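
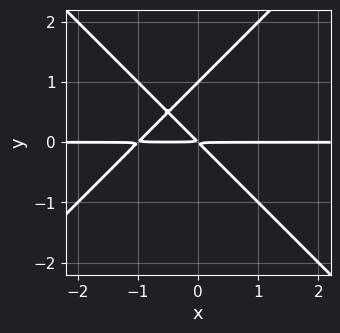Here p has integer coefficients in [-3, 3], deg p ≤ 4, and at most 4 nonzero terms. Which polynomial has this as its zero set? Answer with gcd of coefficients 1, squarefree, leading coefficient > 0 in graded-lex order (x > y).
Degree: no degree-2 curve has this shape, so deg p = 3.
Checking where it meets the axes: one y-axis crossing is at y = 1; every point of the x-axis in the box is on the curve.
Fitting integer coefficients to these (and the overall shape) gives p.

x^2*y - y^3 + x*y + y^2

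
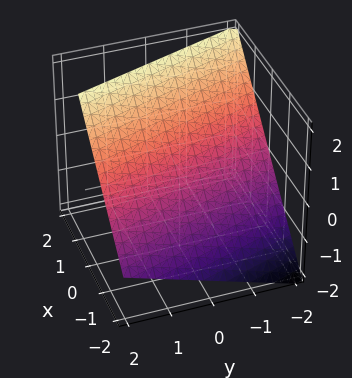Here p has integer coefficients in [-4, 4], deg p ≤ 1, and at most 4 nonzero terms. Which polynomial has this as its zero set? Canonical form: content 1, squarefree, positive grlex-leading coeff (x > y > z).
1. deg p = 1. The surface is flat (a plane).
2. Observable constraints: one y-axis crossing is at y = -2.
3. Assembling these constraints gives the stated polynomial.

3*x + y - 3*z + 2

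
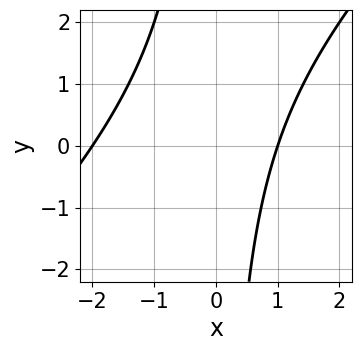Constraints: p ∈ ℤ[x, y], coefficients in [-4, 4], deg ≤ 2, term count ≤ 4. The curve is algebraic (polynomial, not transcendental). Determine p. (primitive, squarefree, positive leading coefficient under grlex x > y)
x^2 - x*y + x - 2

First, the degree is 2 — a generic line meets the curve in up to 2 points.
Next, from the axis intercepts and sections: it misses every integer gridline on the y-axis; the x-axis gridline crossings are at x ∈ {-2, 1}.
Finally, assembling these constraints gives the stated polynomial.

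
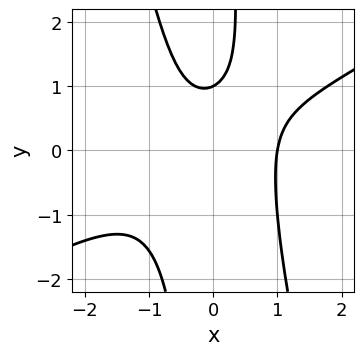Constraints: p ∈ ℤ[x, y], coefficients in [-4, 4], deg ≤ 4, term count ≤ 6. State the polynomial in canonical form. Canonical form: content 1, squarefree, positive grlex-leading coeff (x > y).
2*x^3 - 3*x^2*y - x*y^2 + 2*y - 2

First, deg p = 3. No degree-2 curve has this shape.
Then, against the integer gridlines: one y-axis crossing is at y = 1; it crosses the x-axis at the gridline x = 1.
Finally, matching integer coefficients to the picture gives p.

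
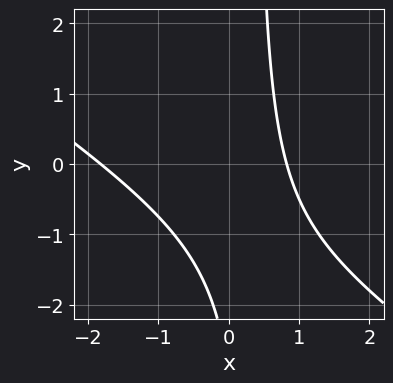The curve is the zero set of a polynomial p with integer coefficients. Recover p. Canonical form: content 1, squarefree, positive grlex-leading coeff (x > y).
2*x^2 + 3*x*y + 2*x - y - 3

deg p = 2.
From the visible intercepts: no y-intercept at any integer in the box.
Putting this together gives p.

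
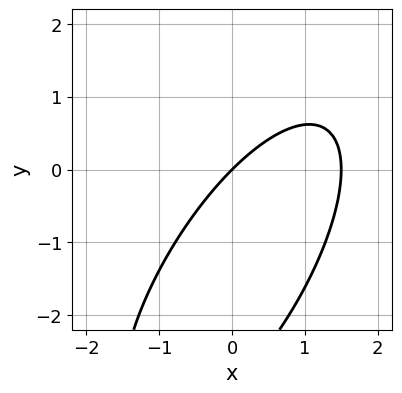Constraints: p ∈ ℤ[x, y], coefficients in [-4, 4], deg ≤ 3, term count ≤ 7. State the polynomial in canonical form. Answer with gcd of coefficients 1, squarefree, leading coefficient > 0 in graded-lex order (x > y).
2*x^2 - 2*x*y + y^2 - 3*x + 3*y

(a) deg p = 2. A generic line meets the curve in up to 2 points.
(b) Observable constraints: it meets the y-axis at y = 0 (among the integer gridlines); it meets the x-axis at x = 0 (among the integer gridlines).
(c) Assembling these constraints gives the stated polynomial.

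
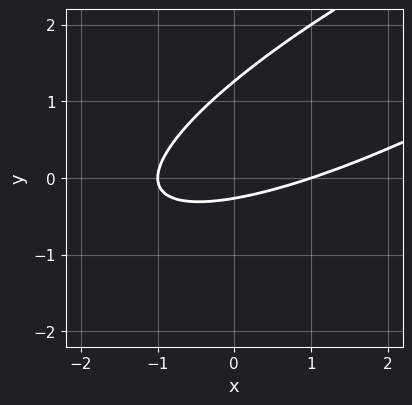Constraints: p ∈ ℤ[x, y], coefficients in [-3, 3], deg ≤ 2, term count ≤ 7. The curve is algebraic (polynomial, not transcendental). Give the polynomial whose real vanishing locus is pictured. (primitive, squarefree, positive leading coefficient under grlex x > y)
x^2 - 3*x*y + 3*y^2 - 3*y - 1

The degree is 2 — a generic line meets the curve in up to 2 points.
Against the integer gridlines: among the integer gridlines, it crosses the x-axis at x ∈ {-1, 1}.
Assembling these constraints gives the stated polynomial.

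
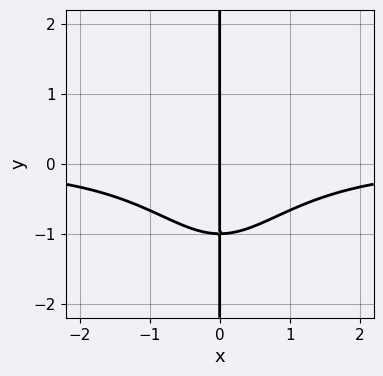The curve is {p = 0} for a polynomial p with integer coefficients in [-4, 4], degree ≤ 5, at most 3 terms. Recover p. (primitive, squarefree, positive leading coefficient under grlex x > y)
First, the degree is 4 — a generic line meets the curve in up to 4 points.
Next, reading off the gridlines: the visible y-axis segment lies entirely on the curve; it crosses the x-axis at the gridline x = 0.
Finally, together with the visible shape, these determine p as stated.

x^3*y + 2*x*y + 2*x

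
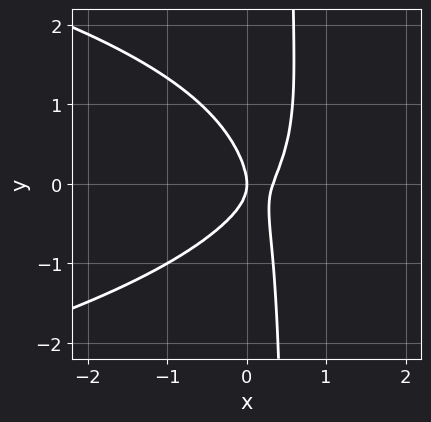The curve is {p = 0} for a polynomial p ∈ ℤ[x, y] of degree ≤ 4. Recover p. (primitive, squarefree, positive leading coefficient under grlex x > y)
2*x*y^2 + 3*x^2 - x*y - y^2 - x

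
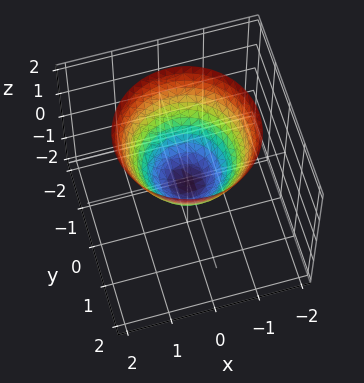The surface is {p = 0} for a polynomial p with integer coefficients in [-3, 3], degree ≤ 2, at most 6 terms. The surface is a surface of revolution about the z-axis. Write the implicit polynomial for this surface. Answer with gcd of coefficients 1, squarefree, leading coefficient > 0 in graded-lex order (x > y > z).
First, the degree is 2 — no degree-1 surface has this shape.
Then, symmetries: rotational symmetry about the z-axis ⇒ p depends on x, y only through x² + y².
Then, observable constraints: a circular section at z = 0 has radius between 0 and 1.
Finally, together with the visible shape, these determine p as stated.

3*x^2 + 3*y^2 - 3*z - 1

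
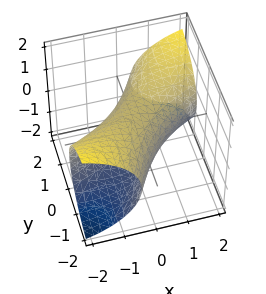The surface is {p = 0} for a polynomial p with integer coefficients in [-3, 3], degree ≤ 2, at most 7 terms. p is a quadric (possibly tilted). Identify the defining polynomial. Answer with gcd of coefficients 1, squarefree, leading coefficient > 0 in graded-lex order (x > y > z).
x^2 - 3*x*y + y^2 + 2*z^2 - 2

First, the degree is 2 — no degree-1 surface has this shape.
Next, against the integer gridlines: the z-axis gridline crossings are at z ∈ {-1, 1}.
Finally, these observations pin down the coefficients.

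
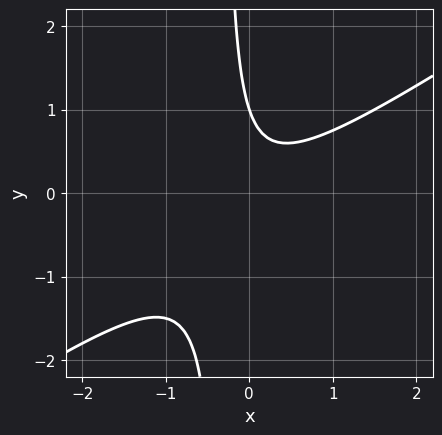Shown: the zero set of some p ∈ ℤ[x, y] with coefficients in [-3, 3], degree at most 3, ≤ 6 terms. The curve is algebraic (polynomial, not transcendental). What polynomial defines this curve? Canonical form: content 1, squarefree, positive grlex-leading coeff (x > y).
2*x^2 - 3*x*y - y + 1

First, deg p = 2.
Next, from the axis intercepts and sections: it crosses the y-axis at the gridline y = 1; the curve avoids every integer x-axis point in the box.
Finally, together with the visible shape, these determine p as stated.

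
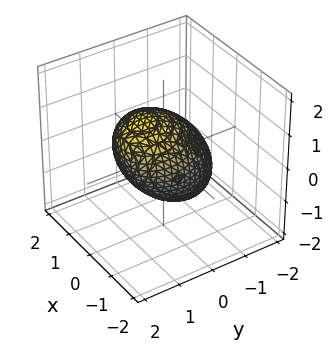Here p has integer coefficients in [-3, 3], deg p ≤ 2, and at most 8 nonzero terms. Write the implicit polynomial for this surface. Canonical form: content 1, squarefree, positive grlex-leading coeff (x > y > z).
The degree is 2 — the shape is more complex than any degree-1 surface.
Matching integer coefficients to the picture gives p.

2*x^2 + x*y + 2*y^2 - 2*y*z + 2*z^2 - 3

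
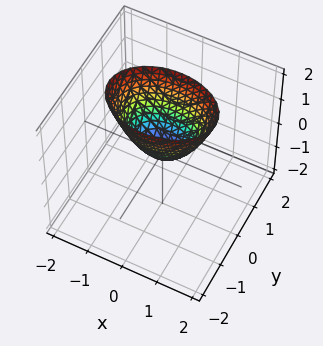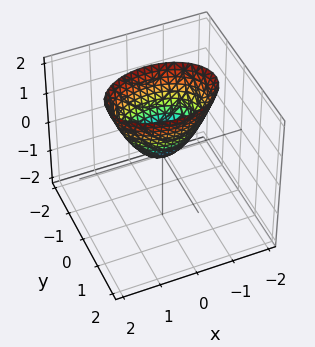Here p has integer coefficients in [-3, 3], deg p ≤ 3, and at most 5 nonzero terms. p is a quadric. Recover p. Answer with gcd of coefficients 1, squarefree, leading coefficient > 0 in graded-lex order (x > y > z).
x^2 + 2*y^2 - z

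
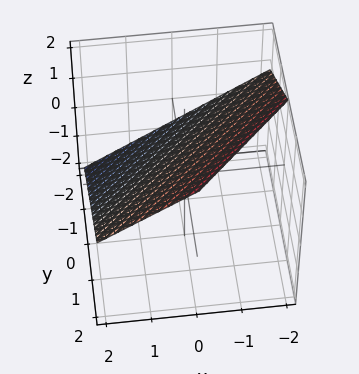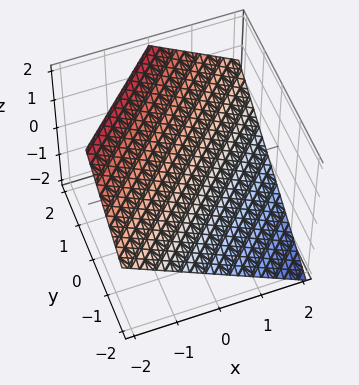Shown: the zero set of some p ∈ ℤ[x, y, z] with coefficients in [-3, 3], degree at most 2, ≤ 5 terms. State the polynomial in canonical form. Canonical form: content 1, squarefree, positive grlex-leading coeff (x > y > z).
First, the degree is 1 — the surface is flat (a plane).
Next, observable constraints: it crosses the y-axis at the gridline y = -1; it crosses the x-axis at the gridline x = 1.
Finally, solving for integer coefficients yields p as stated.

2*x - 2*y + 3*z - 2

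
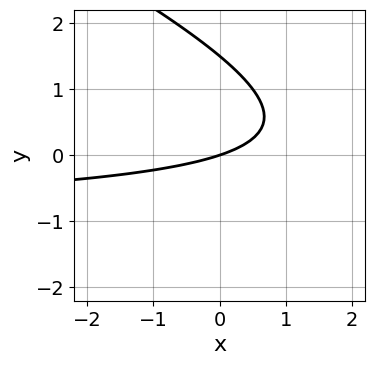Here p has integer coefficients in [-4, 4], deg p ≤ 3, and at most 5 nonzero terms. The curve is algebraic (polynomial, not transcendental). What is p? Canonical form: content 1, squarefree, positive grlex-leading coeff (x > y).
(a) deg p = 2. The shape is more complex than any degree-1 curve.
(b) Against the integer gridlines: it crosses the x-axis at the gridline x = 0; it crosses the y-axis at the gridline y = 0.
(c) Solving for integer coefficients yields p as stated.

x*y + 2*y^2 + x - 3*y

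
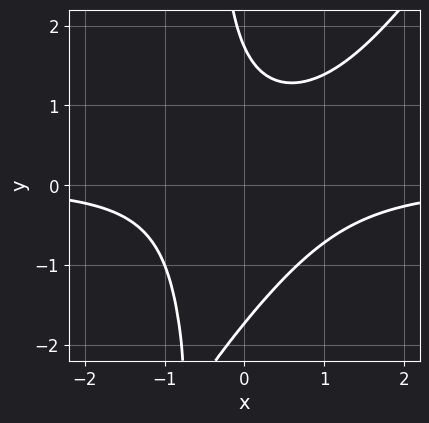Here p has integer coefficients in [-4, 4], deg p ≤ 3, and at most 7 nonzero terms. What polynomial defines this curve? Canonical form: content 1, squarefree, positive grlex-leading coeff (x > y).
3*x^2*y - 2*x*y^2 - x*y - y^2 + 3

1. deg p = 3. A generic line meets the curve in up to 3 points.
2. From the axis intercepts and sections: it misses every integer gridline on the x-axis.
3. Assembling these constraints gives the stated polynomial.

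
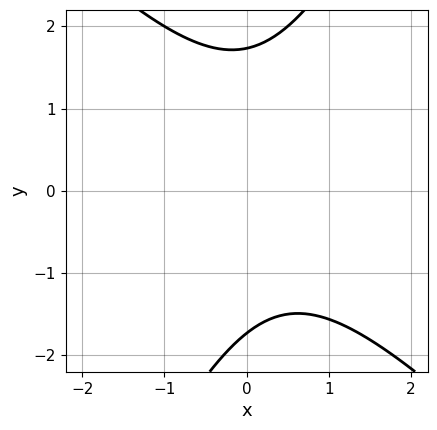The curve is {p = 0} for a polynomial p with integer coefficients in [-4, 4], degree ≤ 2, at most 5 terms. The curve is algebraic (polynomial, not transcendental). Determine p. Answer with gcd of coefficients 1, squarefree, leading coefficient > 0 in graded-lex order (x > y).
2*x^2 + x*y - y^2 - x + 3

First, the degree is 2 — the shape is more complex than any degree-1 curve.
Then, from the axis intercepts and sections: the curve avoids every integer x-axis point in the box.
Finally, together with the visible shape, these determine p as stated.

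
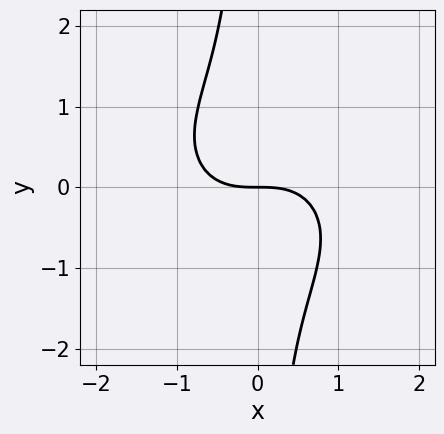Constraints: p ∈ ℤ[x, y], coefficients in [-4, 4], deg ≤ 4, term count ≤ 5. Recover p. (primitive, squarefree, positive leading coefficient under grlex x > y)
The degree is 3 — the shape is more complex than any degree-2 curve.
Checking where it meets the axes: it meets the x-axis at x = 0 (among the integer gridlines); one y-axis crossing is at y = 0.
Assembling these constraints gives the stated polynomial.

2*x^3 + 3*x*y^2 + 3*y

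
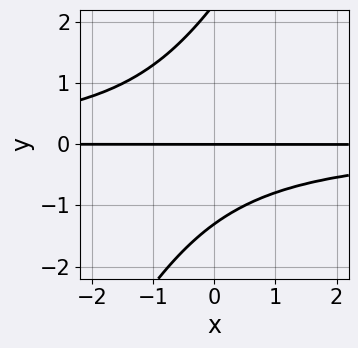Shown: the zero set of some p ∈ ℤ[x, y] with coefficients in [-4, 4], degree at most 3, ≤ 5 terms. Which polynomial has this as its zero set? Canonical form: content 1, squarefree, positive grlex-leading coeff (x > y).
2*x*y^2 - y^3 + y^2 + 3*y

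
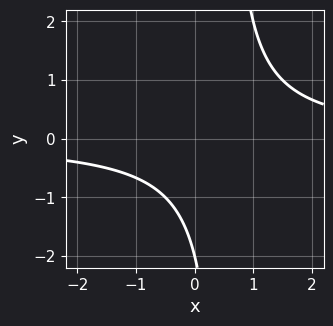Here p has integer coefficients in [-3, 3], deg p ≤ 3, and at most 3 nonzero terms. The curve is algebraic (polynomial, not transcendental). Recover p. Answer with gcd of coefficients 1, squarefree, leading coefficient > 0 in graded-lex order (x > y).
Degree: no degree-1 curve has this shape, so deg p = 2.
Against the integer gridlines: it crosses the y-axis at the gridline y = -2; no x-intercept at any integer in the box.
Together with the visible shape, these determine p as stated.

2*x*y - y - 2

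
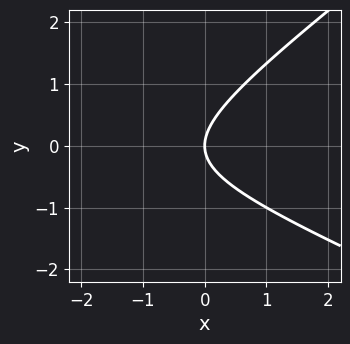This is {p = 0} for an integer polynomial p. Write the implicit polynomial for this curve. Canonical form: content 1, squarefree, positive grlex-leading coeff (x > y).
1. Degree: the shape is more complex than any degree-1 curve, so deg p = 2.
2. From the axis intercepts and sections: it crosses the x-axis at the gridline x = 0; it crosses the y-axis at the gridline y = 0.
3. Together with the visible shape, these determine p as stated.

x^2 + x*y - 3*y^2 + 3*x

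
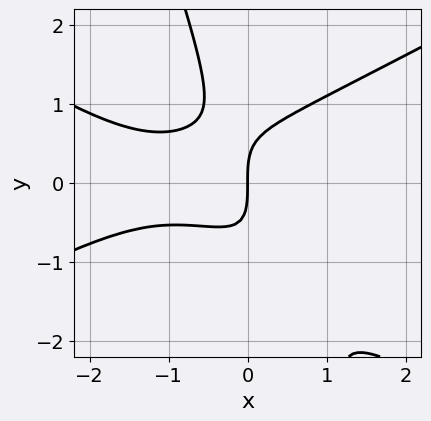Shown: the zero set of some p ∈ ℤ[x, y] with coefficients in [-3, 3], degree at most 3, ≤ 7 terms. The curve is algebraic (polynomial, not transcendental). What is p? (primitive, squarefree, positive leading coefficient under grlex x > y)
(a) The degree is 3 — a generic line meets the curve in up to 3 points.
(b) Observable constraints: it crosses the y-axis at the gridline y = 0; it meets the x-axis at x = 0 (among the integer gridlines).
(c) Matching integer coefficients to the picture gives p.

x^3 - 3*x*y^2 - y^3 + 2*x^2 + 2*x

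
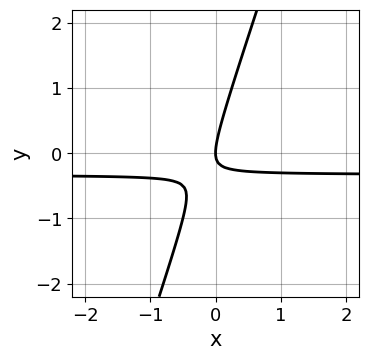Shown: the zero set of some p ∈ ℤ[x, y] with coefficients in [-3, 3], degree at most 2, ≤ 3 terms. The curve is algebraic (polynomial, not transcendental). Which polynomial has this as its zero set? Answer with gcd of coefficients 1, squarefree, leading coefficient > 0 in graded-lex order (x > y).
First, the degree is 2 — the shape is more complex than any degree-1 curve.
Next, from the axis intercepts and sections: it crosses the y-axis at the gridline y = 0; it crosses the x-axis at the gridline x = 0.
Finally, the integer polynomial consistent with all of this is the stated p.

3*x*y - y^2 + x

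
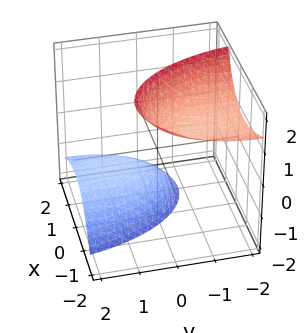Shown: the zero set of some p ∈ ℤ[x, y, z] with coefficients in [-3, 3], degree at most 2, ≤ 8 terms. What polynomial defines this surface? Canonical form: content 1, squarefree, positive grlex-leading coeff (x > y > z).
3*x^2 + 3*x*z + y^2 + 3*y*z - z^2 + 2

First, the picture has 2 separate pieces. Treating them together as one polynomial.
Then, deg p = 2. No degree-1 surface has this shape.
Next, observable constraints: it misses every integer gridline on the y-axis; no x-intercept at any integer in the box.
Finally, putting this together gives p.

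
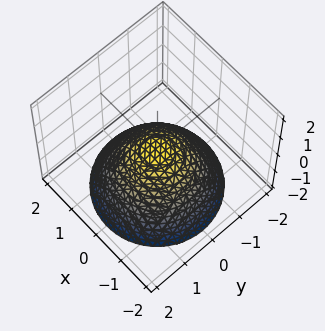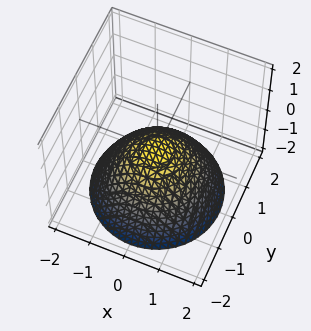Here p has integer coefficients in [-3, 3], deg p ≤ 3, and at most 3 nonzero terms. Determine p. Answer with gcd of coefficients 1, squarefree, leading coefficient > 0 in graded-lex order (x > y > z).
2*x^2 + 2*y^2 + 3*z

deg p = 2. A paraboloid; a quadric.
Symmetries: rotational symmetry about the z-axis ⇒ p depends on x, y only through x² + y².
Checking where it meets the axes: it meets the x-axis at x = 0 (among the integer gridlines); one y-axis crossing is at y = 0; a circular section at z = -1 has radius between 1 and 2; it crosses the z-axis at the gridline z = 0.
These observations pin down the coefficients.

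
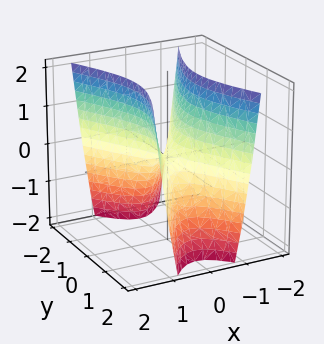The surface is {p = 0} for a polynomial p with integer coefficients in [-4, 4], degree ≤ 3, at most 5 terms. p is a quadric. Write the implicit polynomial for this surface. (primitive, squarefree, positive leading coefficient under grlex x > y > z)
3*x^2 - y^2 - z

(a) Degree: a hyperbolic paraboloid; a quadric, so deg p = 2.
(b) Symmetries: the x ↦ −x reflection is a symmetry, so x appears only in even powers; the y ↦ −y reflection is a symmetry, so y appears only in even powers.
(c) Checking where it meets the axes: it crosses the y-axis at the gridline y = 0; it crosses the z-axis at the gridline z = 0; it crosses the x-axis at the gridline x = 0.
(d) Together with the visible shape, these determine p as stated.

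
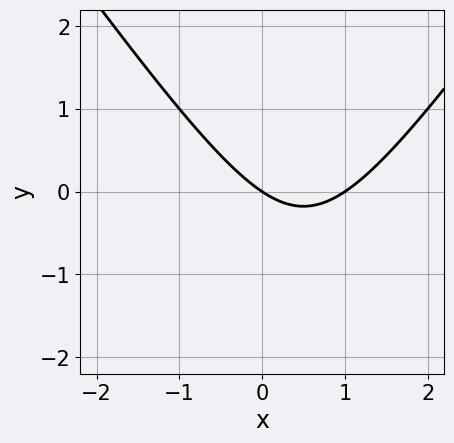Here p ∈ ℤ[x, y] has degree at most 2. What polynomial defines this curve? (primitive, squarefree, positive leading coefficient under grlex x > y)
Degree: a generic line meets the curve in up to 2 points, so deg p = 2.
From the axis intercepts and sections: it meets the y-axis at y = 0 (among the integer gridlines); the x-axis gridline crossings are at x ∈ {0, 1}.
Fitting integer coefficients to these (and the overall shape) gives p.

2*x^2 - y^2 - 2*x - 3*y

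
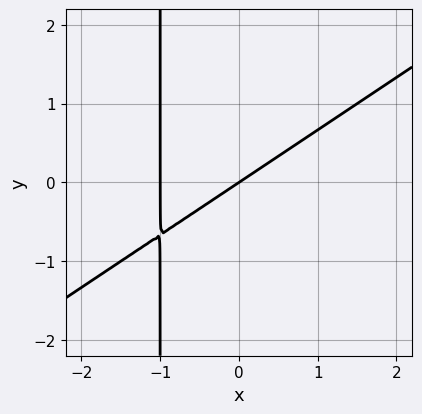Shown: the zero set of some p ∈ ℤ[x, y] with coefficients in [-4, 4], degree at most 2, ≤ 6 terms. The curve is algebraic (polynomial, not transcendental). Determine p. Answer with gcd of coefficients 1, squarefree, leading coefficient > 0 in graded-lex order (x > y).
2*x^2 - 3*x*y + 2*x - 3*y

First, degree: a generic line meets the curve in up to 2 points, so deg p = 2.
Then, against the integer gridlines: among the integer gridlines, it crosses the x-axis at x ∈ {-1, 0}; one y-axis crossing is at y = 0.
Finally, together with the visible shape, these determine p as stated.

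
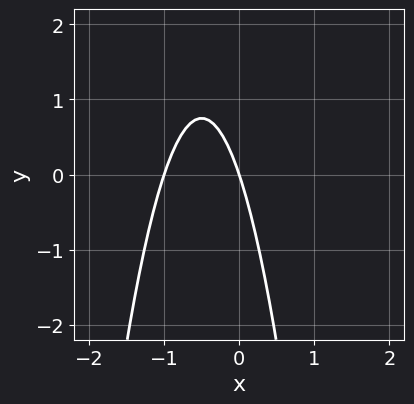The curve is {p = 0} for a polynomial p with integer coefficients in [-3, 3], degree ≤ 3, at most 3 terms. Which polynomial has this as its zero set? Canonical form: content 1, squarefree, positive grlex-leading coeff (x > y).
3*x^2 + 3*x + y

First, the degree is 2 — a generic line meets the curve in up to 2 points.
Next, from the axis intercepts and sections: it meets the y-axis at y = 0 (among the integer gridlines); among the integer gridlines, it crosses the x-axis at x ∈ {-1, 0}.
Finally, together with the visible shape, these determine p as stated.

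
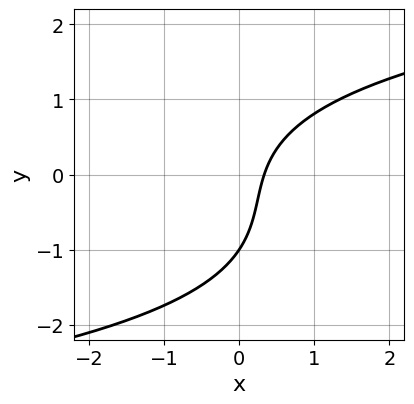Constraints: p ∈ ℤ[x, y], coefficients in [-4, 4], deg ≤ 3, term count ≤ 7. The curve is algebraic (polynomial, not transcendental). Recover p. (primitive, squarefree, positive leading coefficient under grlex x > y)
deg p = 3. The shape is more complex than any degree-2 curve.
From the visible intercepts: one y-axis crossing is at y = -1.
Matching integer coefficients to the picture gives p.

y^3 + y^2 - 3*x + y + 1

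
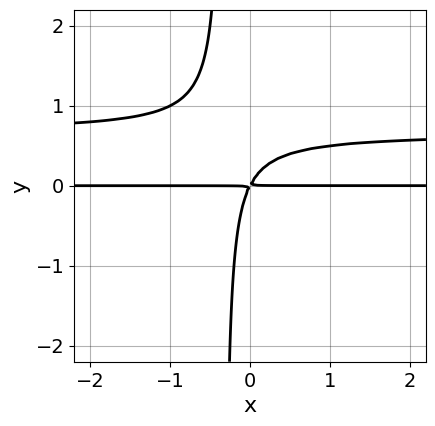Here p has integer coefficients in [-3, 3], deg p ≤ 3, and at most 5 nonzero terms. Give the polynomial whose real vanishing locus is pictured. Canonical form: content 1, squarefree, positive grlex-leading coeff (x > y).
First, the degree is 3 — the shape is more complex than any degree-2 curve.
Then, checking where it meets the axes: every point of the x-axis in the box is on the curve.
Finally, putting this together gives p.

3*x*y^2 - 2*x*y + y^2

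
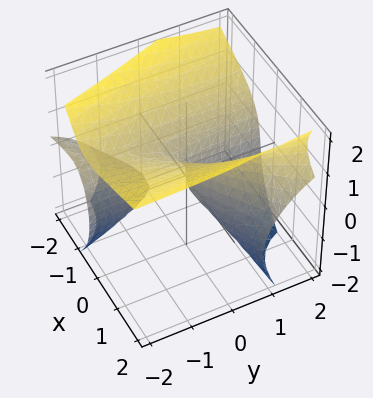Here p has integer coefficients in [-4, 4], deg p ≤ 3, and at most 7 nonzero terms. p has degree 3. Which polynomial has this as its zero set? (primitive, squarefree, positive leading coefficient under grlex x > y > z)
(a) The picture has 2 separate pieces. Treating them together as one polynomial.
(b) The degree is 3 — a generic line meets the surface in up to 3 points.
(c) Observable constraints: it crosses the x-axis at the gridline x = 0; it crosses the z-axis at the gridline z = 0; it meets the y-axis at y = 0 (among the integer gridlines).
(d) Putting this together gives p.

2*x*y*z - z^3 + 2*x^2 - 3*x*y - y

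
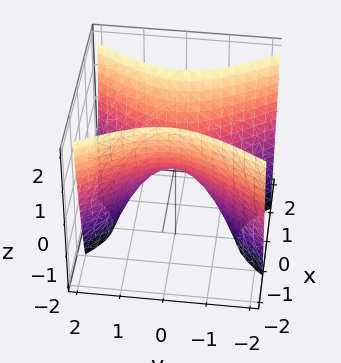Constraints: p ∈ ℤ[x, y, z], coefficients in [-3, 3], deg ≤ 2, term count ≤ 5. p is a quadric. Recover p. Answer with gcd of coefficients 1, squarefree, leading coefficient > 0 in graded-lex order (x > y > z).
1. Degree: a hyperbolic paraboloid; a quadric, so deg p = 2.
2. Symmetries: it's symmetric under y → −y, forcing even powers of y; the x ↦ −x reflection is a symmetry, so x appears only in even powers.
3. Checking where it meets the axes: one x-axis crossing is at x = 0; it crosses the y-axis at the gridline y = 0; one z-axis crossing is at z = 0.
4. Solving for integer coefficients yields p as stated.

2*x^2 - y^2 - z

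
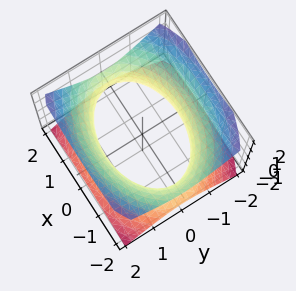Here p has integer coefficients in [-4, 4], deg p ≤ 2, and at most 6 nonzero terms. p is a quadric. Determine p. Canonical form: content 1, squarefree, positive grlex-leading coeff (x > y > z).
Degree: an hourglass — one-sheet hyperboloid; a quadric, so deg p = 2.
Symmetries: mirror symmetry z ↦ −z ⇒ only even powers of z; the x ↦ −x reflection is a symmetry, so x appears only in even powers; the y ↦ −y reflection is a symmetry, so y appears only in even powers.
Reading off the gridlines: the surface avoids every integer z-axis point in the box.
Assembling these constraints gives the stated polynomial.

x^2 + 2*y^2 - 2*z^2 - 3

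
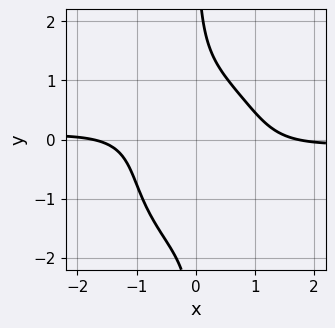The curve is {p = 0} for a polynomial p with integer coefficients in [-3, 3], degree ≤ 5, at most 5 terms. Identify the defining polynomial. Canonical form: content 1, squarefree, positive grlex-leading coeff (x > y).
3*x^3*y + 2*x*y^3 + 2*x*y^2 + x^2 - 3

First, degree: a generic line meets the curve in up to 4 points, so deg p = 4.
Then, from the axis intercepts and sections: the curve avoids every integer y-axis point in the box.
Finally, solving for integer coefficients yields p as stated.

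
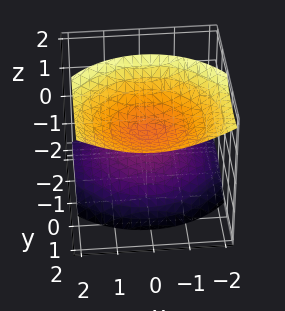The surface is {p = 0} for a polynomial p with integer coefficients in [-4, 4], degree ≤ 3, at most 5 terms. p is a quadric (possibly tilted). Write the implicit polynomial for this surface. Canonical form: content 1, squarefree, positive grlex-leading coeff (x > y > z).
(a) I count 2 distinct pieces.
(b) deg p = 2.
(c) Checking where it meets the axes: it misses every integer gridline on the x-axis; it misses every integer gridline on the y-axis.
(d) Solving for integer coefficients yields p as stated.

2*x^2 + 2*y^2 - 3*y*z - 3*z^2 + 2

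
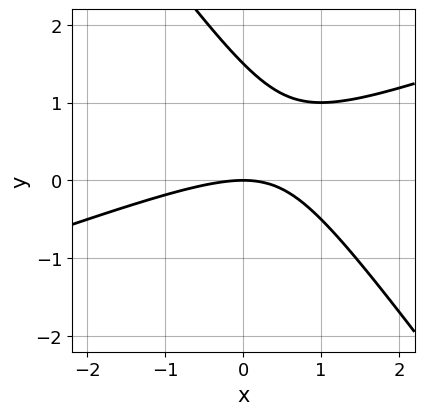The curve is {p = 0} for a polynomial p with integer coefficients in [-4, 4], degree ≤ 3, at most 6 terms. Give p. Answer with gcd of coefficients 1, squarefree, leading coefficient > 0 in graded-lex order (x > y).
First, degree: the shape is more complex than any degree-1 curve, so deg p = 2.
Then, from the visible intercepts: it crosses the y-axis at the gridline y = 0; it meets the x-axis at x = 0 (among the integer gridlines).
Finally, putting this together gives p.

x^2 - 2*x*y - 2*y^2 + 3*y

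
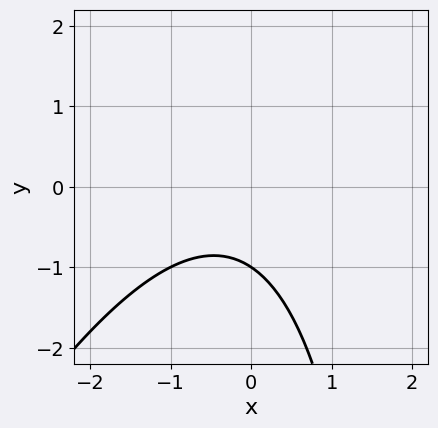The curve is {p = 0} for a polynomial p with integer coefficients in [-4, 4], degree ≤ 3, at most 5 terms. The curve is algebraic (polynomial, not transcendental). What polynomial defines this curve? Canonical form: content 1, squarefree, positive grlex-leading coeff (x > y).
2*x^2 - x*y + x + 3*y + 3

Degree: the shape is more complex than any degree-1 curve, so deg p = 2.
Reading off the gridlines: no x-intercept at any integer in the box; it crosses the y-axis at the gridline y = -1.
Together with the visible shape, these determine p as stated.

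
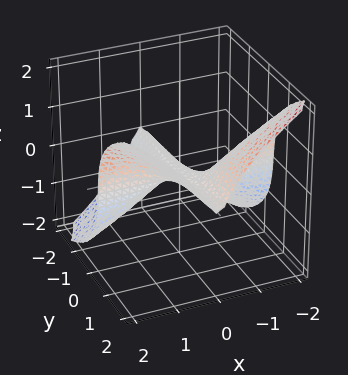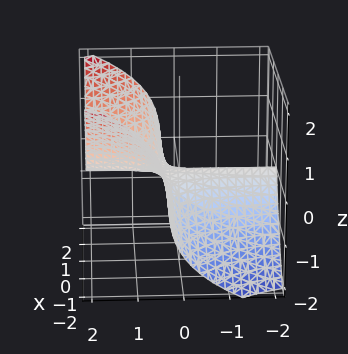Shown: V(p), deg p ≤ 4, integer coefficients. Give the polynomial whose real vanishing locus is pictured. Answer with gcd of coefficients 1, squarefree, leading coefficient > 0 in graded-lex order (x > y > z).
3*x^2*y - 2*z^3 - x^2 - z

First, deg p = 3.
Then, from the axis intercepts and sections: one x-axis crossing is at x = 0; the visible y-axis segment lies entirely on the surface; it meets the z-axis at z = 0 (among the integer gridlines).
Finally, these observations pin down the coefficients.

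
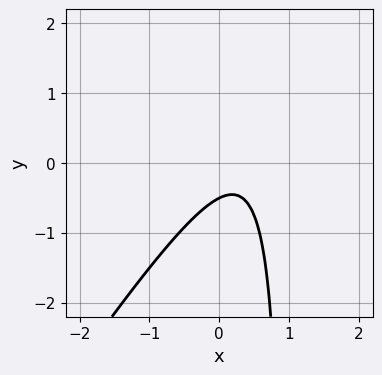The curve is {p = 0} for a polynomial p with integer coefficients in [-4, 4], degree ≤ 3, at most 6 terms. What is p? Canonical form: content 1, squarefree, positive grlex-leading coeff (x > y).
3*x^2 - 2*x*y - 2*x + 2*y + 1

First, degree: no degree-1 curve has this shape, so deg p = 2.
Then, observable constraints: it misses every integer gridline on the x-axis.
Finally, solving for integer coefficients yields p as stated.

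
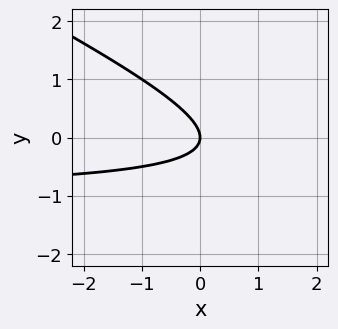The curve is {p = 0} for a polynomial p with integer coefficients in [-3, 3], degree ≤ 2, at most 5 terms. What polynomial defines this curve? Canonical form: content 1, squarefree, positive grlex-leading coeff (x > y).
(a) deg p = 2. A generic line meets the curve in up to 2 points.
(b) Against the integer gridlines: it meets the x-axis at x = 0 (among the integer gridlines); it crosses the y-axis at the gridline y = 0.
(c) Fitting integer coefficients to these (and the overall shape) gives p.

x*y + 2*y^2 + x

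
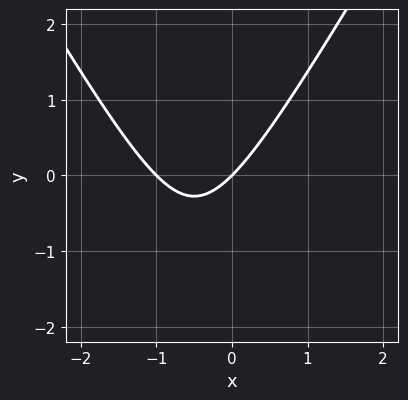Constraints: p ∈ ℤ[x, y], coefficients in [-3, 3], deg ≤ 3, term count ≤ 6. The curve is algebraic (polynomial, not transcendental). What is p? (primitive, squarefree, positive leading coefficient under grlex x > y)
3*x^2 - y^2 + 3*x - 3*y

First, the degree is 2 — a generic line meets the curve in up to 2 points.
Then, from the visible intercepts: the x-axis gridline crossings are at x ∈ {-1, 0}; one y-axis crossing is at y = 0.
Finally, solving for integer coefficients yields p as stated.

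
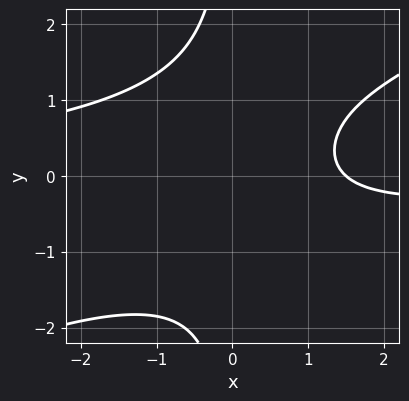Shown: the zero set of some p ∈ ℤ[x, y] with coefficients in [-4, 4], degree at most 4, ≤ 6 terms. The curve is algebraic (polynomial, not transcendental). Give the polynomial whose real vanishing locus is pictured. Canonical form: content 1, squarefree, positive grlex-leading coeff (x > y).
x^2*y - 2*x*y^2 + 2*x - 3

(a) The degree is 3 — the shape is more complex than any degree-2 curve.
(b) Against the integer gridlines: the curve avoids every integer y-axis point in the box.
(c) Assembling these constraints gives the stated polynomial.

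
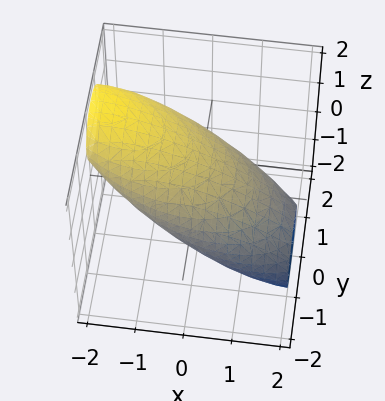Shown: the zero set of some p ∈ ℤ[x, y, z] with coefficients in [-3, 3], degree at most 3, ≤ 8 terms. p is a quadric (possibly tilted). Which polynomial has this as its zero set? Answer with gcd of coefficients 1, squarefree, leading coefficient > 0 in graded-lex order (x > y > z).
x^2 + x*y + 2*x*z + 2*y^2 + 2*z^2 - 3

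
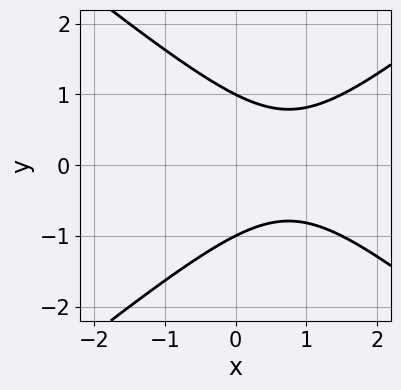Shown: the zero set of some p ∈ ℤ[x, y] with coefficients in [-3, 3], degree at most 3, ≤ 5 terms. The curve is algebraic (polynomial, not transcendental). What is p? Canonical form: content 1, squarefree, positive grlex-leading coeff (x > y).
2*x^2 - 3*y^2 - 3*x + 3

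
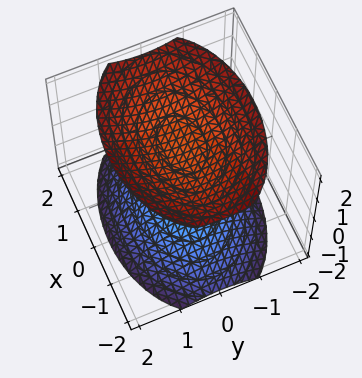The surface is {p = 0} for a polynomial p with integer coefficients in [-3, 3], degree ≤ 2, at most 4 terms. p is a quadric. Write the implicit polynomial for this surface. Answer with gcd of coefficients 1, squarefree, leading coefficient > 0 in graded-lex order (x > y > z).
I count 2 distinct pieces. Treating them together as one polynomial.
deg p = 2. Two sheets facing apart; a quadric.
Symmetries: it's symmetric under y → −y, forcing even powers of y; the x ↦ −x reflection is a symmetry, so x appears only in even powers; it's symmetric under z → −z, forcing even powers of z.
From the axis intercepts and sections: it misses every integer gridline on the y-axis; the surface avoids every integer x-axis point in the box.
These observations pin down the coefficients.

x^2 + 2*y^2 - 2*z^2 + 3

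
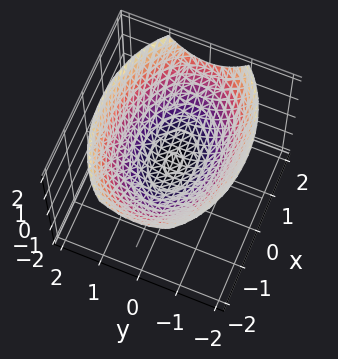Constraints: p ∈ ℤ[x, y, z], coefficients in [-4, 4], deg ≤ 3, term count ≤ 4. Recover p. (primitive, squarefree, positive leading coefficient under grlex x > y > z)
deg p = 2.
Symmetries: the y ↦ −y reflection is a symmetry, so y appears only in even powers; the x ↦ −x reflection is a symmetry, so x appears only in even powers.
Checking where it meets the axes: it crosses the x-axis at the gridline x = 0; it meets the y-axis at y = 0 (among the integer gridlines).
Together with the visible shape, these determine p as stated.

x^2 + 2*y^2 - 3*z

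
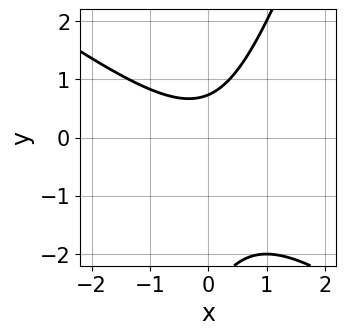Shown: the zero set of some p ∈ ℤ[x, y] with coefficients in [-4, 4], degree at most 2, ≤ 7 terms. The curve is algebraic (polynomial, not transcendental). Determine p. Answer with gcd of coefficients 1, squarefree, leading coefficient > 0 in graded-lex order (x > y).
deg p = 2.
From the axis intercepts and sections: it misses every integer gridline on the x-axis.
Together with the visible shape, these determine p as stated.

2*x^2 + 2*x*y - y^2 - 2*y + 2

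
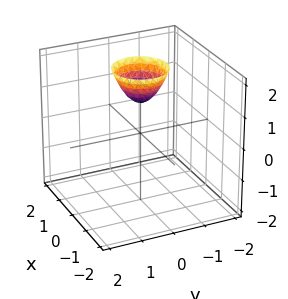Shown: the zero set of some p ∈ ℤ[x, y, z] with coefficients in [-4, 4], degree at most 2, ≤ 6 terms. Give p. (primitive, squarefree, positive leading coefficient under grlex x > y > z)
3*x^2 + 3*y^2 - 2*z + 2

Degree: a generic line meets the surface in up to 2 points, so deg p = 2.
Symmetries: the z-axis is an axis of rotation, so x and y enter only as x² + y².
Reading off the gridlines: it meets the z-axis at z = 1 (among the integer gridlines); a circular section at z = 2 has radius between 0 and 1; the surface avoids every integer x-axis point in the box; it misses every integer gridline on the y-axis.
Matching integer coefficients to the picture gives p.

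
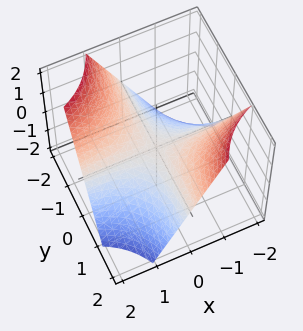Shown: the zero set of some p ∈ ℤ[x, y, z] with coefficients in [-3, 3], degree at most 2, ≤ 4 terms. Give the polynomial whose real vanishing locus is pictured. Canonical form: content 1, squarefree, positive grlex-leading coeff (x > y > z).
x*y + z

First, degree: a saddle surface; a quadric, so deg p = 2.
Then, from the axis intercepts and sections: one z-axis crossing is at z = 0; the visible x-axis segment lies entirely on the surface; the visible y-axis segment lies entirely on the surface.
Finally, matching integer coefficients to the picture gives p.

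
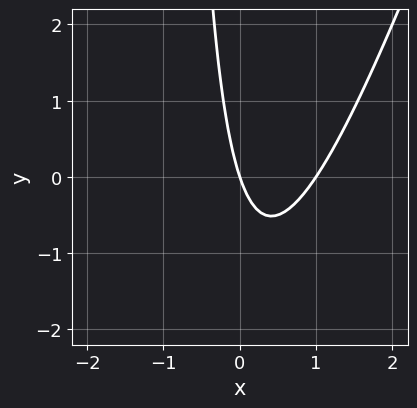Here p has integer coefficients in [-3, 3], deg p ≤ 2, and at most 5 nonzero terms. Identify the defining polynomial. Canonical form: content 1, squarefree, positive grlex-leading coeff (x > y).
(a) deg p = 2. No degree-1 curve has this shape.
(b) Reading off the gridlines: it meets the y-axis at y = 0 (among the integer gridlines); among the integer gridlines, it crosses the x-axis at x ∈ {0, 1}.
(c) Matching integer coefficients to the picture gives p.

3*x^2 - x*y - 3*x - y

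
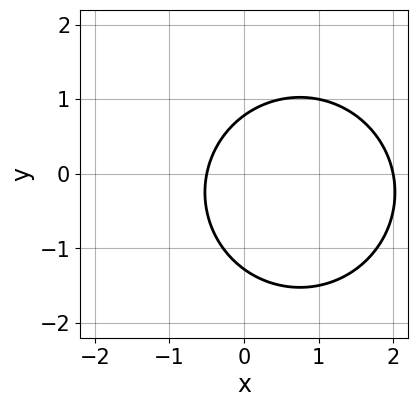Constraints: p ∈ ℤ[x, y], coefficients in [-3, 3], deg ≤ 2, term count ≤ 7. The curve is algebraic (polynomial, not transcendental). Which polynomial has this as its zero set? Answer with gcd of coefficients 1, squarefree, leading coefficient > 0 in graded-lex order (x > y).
2*x^2 + 2*y^2 - 3*x + y - 2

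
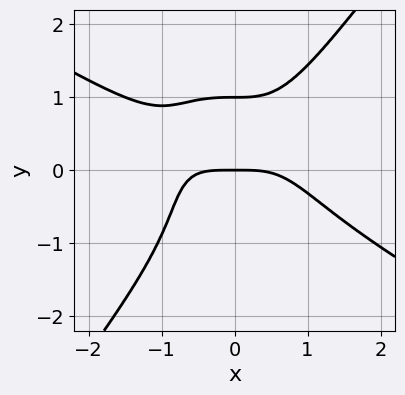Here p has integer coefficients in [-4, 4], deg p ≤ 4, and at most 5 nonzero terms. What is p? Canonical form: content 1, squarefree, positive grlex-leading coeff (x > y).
2*x^4 + 3*x^3*y - 2*y^4 - y^2 + 3*y

First, deg p = 4. The shape is more complex than any degree-3 curve.
Then, from the visible intercepts: it crosses the x-axis at the gridline x = 0; the y-axis gridline crossings are at y ∈ {0, 1}.
Finally, assembling these constraints gives the stated polynomial.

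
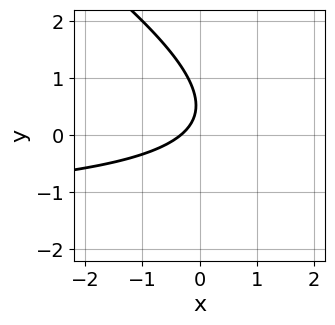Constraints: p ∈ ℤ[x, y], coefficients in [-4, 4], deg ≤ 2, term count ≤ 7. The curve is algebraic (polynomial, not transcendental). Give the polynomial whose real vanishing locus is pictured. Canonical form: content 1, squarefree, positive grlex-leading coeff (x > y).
First, deg p = 2. The shape is more complex than any degree-1 curve.
Next, from the axis intercepts and sections: the curve avoids every integer y-axis point in the box.
Finally, assembling these constraints gives the stated polynomial.

2*x*y + 3*y^2 + 3*x - 3*y + 1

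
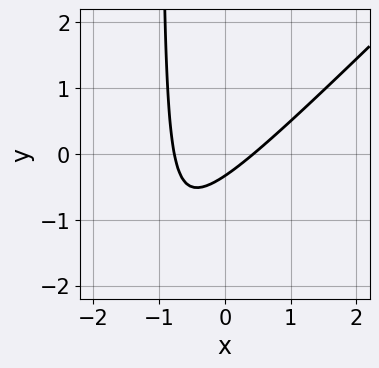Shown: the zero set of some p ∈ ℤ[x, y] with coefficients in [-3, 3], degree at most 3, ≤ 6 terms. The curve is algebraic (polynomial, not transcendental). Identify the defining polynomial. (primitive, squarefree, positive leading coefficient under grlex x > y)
3*x^2 - 3*x*y + x - 3*y - 1

Degree: no degree-1 curve has this shape, so deg p = 2.
Solving for integer coefficients yields p as stated.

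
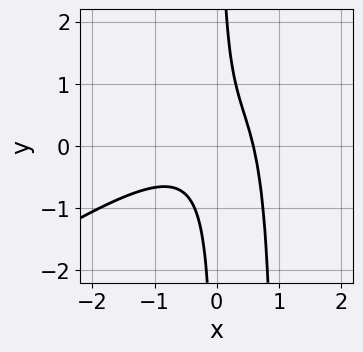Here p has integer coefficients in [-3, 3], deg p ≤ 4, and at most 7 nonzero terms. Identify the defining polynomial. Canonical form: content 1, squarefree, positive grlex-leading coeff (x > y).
2*x^3 - 3*x^2*y + 3*x*y + x - 1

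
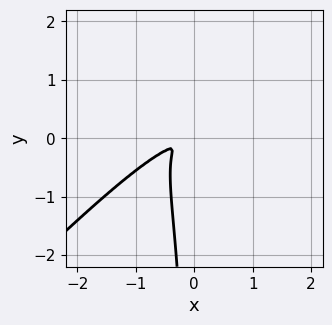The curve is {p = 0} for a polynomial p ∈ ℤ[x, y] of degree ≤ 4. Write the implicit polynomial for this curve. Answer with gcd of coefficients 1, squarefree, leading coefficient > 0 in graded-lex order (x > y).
deg p = 4.
Matching integer coefficients to the picture gives p.

2*x^4 - 2*x*y^3 + 3*x^2*y + 2*x*y^2 + 2*y^2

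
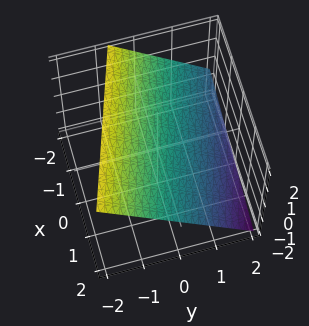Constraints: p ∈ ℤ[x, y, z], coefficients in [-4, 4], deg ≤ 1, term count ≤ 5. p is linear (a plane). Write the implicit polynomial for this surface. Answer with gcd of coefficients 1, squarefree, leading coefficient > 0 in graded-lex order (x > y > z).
x + 3*y + 3*z - 2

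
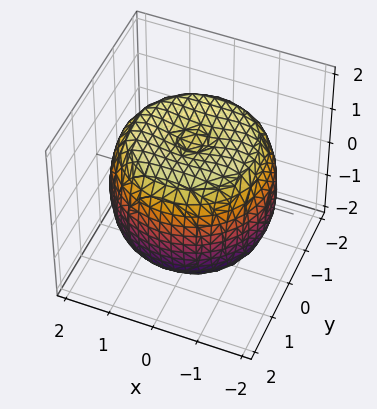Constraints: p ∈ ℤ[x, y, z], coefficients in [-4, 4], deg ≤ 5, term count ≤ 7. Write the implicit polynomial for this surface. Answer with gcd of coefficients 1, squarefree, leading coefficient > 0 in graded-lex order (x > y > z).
The degree is 4 — the shape is more complex than any degree-3 surface.
Symmetries: every cross-section ⟂ z is a circle, so x, y appear only via x² + y².
From the visible intercepts: a circular section at z = 1 has radius between 1 and 2.
These observations pin down the coefficients.

x^4 + 2*x^2*y^2 + y^4 - 2*x^2 - 2*y^2 + 2*z^2 - 3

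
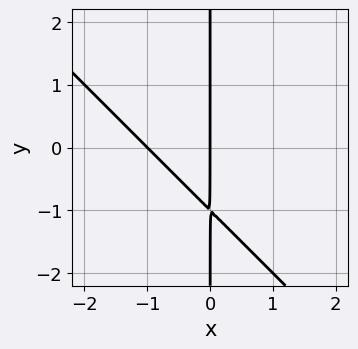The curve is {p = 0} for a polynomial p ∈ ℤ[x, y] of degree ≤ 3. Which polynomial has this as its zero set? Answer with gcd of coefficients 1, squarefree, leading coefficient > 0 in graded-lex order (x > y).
x^2 + x*y + x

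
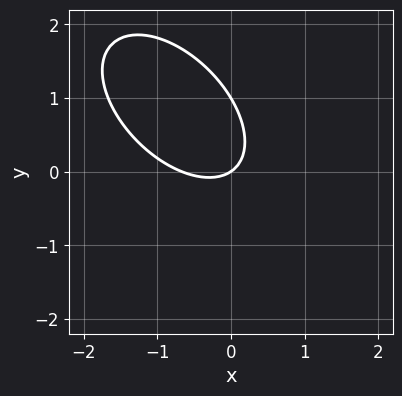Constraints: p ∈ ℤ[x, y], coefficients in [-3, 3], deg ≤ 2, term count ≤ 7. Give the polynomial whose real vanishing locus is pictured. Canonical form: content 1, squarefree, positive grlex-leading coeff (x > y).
3*x^2 + 3*x*y + 3*y^2 + 2*x - 3*y

The degree is 2 — no degree-1 curve has this shape.
From the visible intercepts: among the integer gridlines, it crosses the y-axis at y ∈ {0, 1}; it meets the x-axis at x = 0 (among the integer gridlines).
Solving for integer coefficients yields p as stated.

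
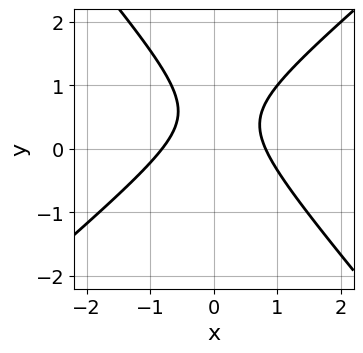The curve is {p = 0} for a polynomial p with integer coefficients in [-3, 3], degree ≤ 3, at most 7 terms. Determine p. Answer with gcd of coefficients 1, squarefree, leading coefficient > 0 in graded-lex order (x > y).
1. The degree is 2 — no degree-1 curve has this shape.
2. Reading off the gridlines: no y-intercept at any integer in the box.
3. The integer polynomial consistent with all of this is the stated p.

3*x^2 - x*y - 3*y^2 + 3*y - 2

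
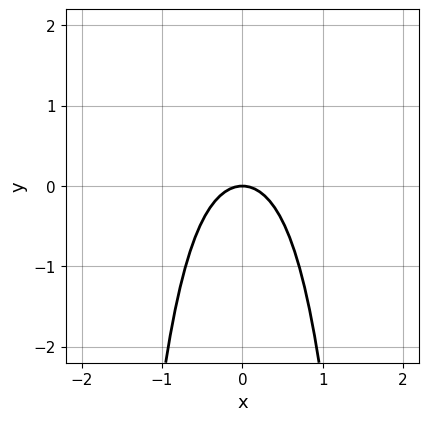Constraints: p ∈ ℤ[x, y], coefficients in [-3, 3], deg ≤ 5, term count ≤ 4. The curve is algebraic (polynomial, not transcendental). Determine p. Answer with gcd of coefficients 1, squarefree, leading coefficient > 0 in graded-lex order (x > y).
Degree: no degree-3 curve has this shape, so deg p = 4.
Symmetries: the x ↦ −x reflection is a symmetry, so x appears only in even powers.
Observable constraints: one x-axis crossing is at x = 0; one y-axis crossing is at y = 0.
Fitting integer coefficients to these (and the overall shape) gives p.

2*x^4 + 3*x^2 + 2*y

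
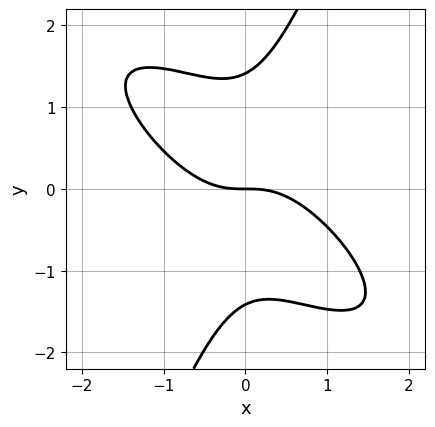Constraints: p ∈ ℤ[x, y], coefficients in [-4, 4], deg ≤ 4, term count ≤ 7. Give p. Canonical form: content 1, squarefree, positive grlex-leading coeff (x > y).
2*x^3 + 3*x^2*y + x*y^2 - y^3 + 2*y

The degree is 3 — a generic line meets the curve in up to 3 points.
From the axis intercepts and sections: it meets the x-axis at x = 0 (among the integer gridlines); it meets the y-axis at y = 0 (among the integer gridlines).
Together with the visible shape, these determine p as stated.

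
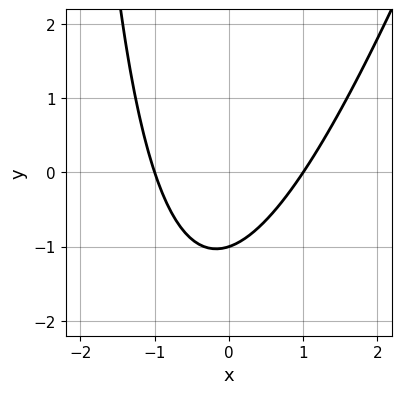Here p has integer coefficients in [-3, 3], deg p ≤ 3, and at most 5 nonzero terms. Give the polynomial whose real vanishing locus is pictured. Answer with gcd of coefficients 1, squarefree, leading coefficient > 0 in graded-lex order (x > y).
3*x^2 - x*y - 3*y - 3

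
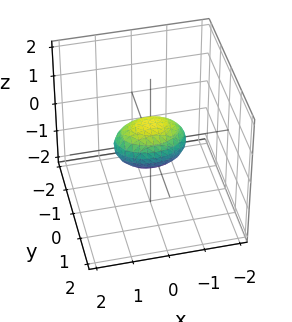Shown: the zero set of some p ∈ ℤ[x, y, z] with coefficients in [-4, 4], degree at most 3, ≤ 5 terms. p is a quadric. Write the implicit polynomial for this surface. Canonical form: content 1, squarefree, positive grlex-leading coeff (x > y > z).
x^2 + 2*y^2 + 2*z^2 - 1

(a) The degree is 2 — a closed, bounded, convex surface; a quadric.
(b) Symmetries: it's symmetric under z → −z, forcing even powers of z; mirror symmetry y ↦ −y ⇒ only even powers of y; the x ↦ −x reflection is a symmetry, so x appears only in even powers.
(c) Observable constraints: the x-axis gridline crossings are at x ∈ {-1, 1}.
(d) Together with the visible shape, these determine p as stated.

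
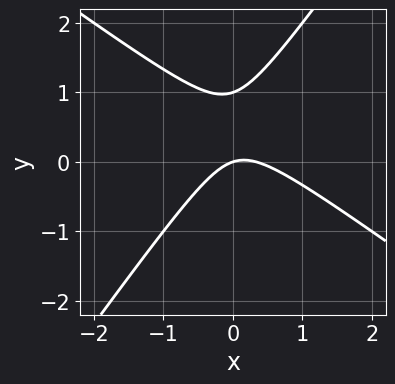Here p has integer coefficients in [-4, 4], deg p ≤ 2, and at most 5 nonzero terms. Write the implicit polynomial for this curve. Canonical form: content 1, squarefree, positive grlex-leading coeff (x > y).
Degree: no degree-1 curve has this shape, so deg p = 2.
From the axis intercepts and sections: one x-axis crossing is at x = 0; the y-axis gridline crossings are at y ∈ {0, 1}.
Putting this together gives p.

3*x^2 + 2*x*y - 3*y^2 - x + 3*y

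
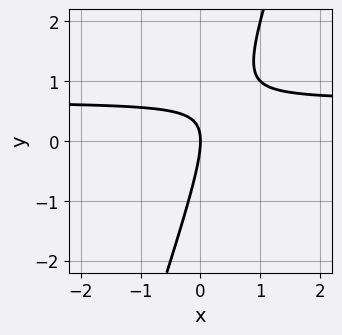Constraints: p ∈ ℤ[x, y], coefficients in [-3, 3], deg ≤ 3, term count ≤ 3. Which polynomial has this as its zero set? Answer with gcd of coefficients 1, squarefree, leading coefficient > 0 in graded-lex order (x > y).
1. deg p = 2.
2. Reading off the gridlines: it crosses the y-axis at the gridline y = 0; it meets the x-axis at x = 0 (among the integer gridlines).
3. Fitting integer coefficients to these (and the overall shape) gives p.

3*x*y - y^2 - 2*x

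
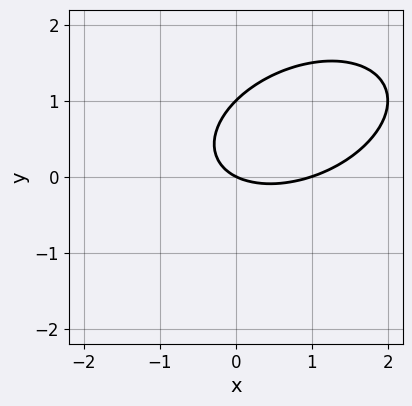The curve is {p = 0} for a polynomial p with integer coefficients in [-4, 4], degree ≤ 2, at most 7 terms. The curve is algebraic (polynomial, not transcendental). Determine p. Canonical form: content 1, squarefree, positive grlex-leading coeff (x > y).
x^2 - x*y + 2*y^2 - x - 2*y

First, degree: a generic line meets the curve in up to 2 points, so deg p = 2.
Next, checking where it meets the axes: among the integer gridlines, it crosses the y-axis at y ∈ {0, 1}; the x-axis gridline crossings are at x ∈ {0, 1}.
Finally, solving for integer coefficients yields p as stated.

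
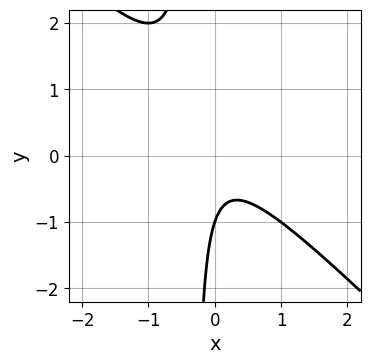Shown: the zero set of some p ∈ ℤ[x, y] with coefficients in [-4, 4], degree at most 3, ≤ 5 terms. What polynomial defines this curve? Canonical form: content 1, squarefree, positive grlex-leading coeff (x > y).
3*x^2 + 3*x*y + y + 1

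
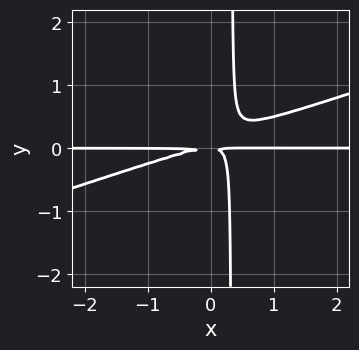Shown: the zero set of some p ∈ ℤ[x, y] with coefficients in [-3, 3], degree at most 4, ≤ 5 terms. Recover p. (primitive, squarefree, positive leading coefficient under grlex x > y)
x^2*y - 3*x*y^2 + y^2

1. deg p = 3.
2. From the visible intercepts: every point of the x-axis in the box is on the curve.
3. Putting this together gives p.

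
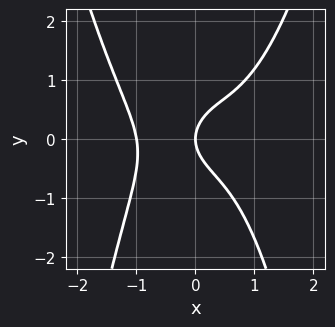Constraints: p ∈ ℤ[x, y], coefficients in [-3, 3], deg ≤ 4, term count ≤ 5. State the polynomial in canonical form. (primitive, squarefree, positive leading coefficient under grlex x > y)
2*x^4 - x^2*y - 2*y^2 + 2*x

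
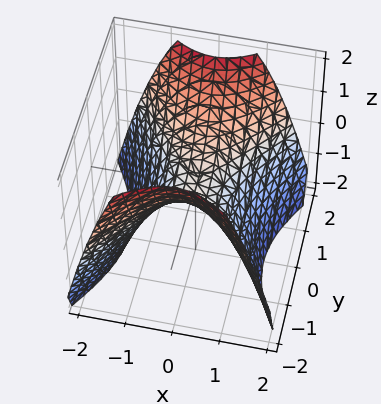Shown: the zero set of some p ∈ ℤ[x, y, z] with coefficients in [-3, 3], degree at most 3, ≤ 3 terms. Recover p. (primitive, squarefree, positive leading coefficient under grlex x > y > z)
First, deg p = 2.
Next, symmetries: it's symmetric under x → −x, forcing even powers of x; mirror symmetry y ↦ −y ⇒ only even powers of y.
Then, checking where it meets the axes: one z-axis crossing is at z = 0; it crosses the y-axis at the gridline y = 0; it meets the x-axis at x = 0 (among the integer gridlines).
Finally, solving for integer coefficients yields p as stated.

3*x^2 - 2*y^2 + 3*z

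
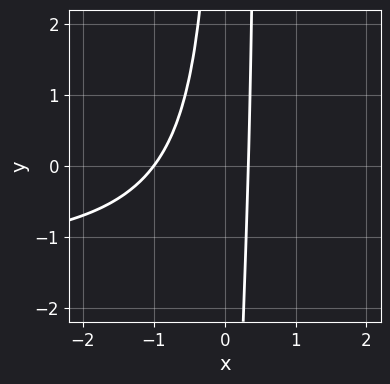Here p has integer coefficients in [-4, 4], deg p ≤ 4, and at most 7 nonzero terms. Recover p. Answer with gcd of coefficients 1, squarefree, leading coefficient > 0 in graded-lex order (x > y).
The degree is 3 — no degree-2 curve has this shape.
Observable constraints: it crosses the x-axis at the gridline x = -1; no y-intercept at any integer in the box.
Solving for integer coefficients yields p as stated.

2*x^2*y + 3*x^2 - x*y + 2*x - 1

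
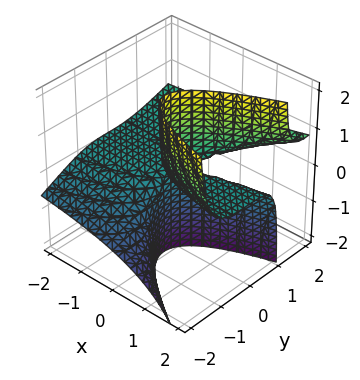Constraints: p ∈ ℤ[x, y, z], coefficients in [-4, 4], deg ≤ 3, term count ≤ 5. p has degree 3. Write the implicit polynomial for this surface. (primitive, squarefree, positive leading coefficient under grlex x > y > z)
1. deg p = 3.
2. Against the integer gridlines: it crosses the y-axis at the gridline y = 0; every point of the x-axis in the box is on the surface; the visible z-axis segment lies entirely on the surface.
3. Putting this together gives p.

y^3 - 3*y^2*z + 3*x*z - 2*y*z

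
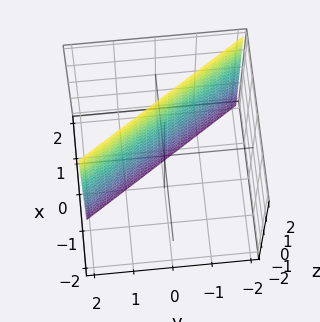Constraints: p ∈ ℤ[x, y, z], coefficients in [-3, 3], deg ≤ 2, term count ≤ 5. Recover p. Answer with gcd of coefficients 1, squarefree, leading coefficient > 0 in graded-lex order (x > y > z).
The degree is 1 — every cross-section is a straight line — this is a plane.
Reading off the gridlines: it meets the y-axis at y = 1 (among the integer gridlines); no z-intercept at any integer in the box.
Together with the visible shape, these determine p as stated.

3*x + 2*y - 2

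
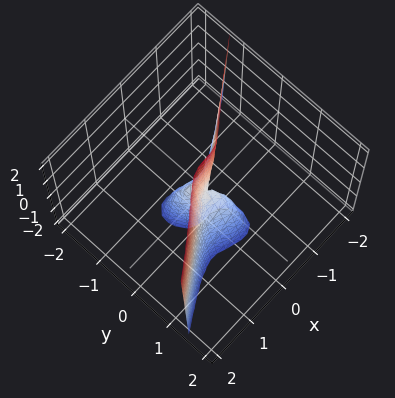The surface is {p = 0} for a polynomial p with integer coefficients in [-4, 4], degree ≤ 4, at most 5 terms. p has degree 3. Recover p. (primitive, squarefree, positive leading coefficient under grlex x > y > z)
3*x^3 - 2*x^2*y - 2*x*y^2 - 3*y^3 - y*z

(a) deg p = 3. A generic line meets the surface in up to 3 points.
(b) From the axis intercepts and sections: the visible z-axis segment lies entirely on the surface; it crosses the y-axis at the gridline y = 0; it crosses the x-axis at the gridline x = 0.
(c) Matching integer coefficients to the picture gives p.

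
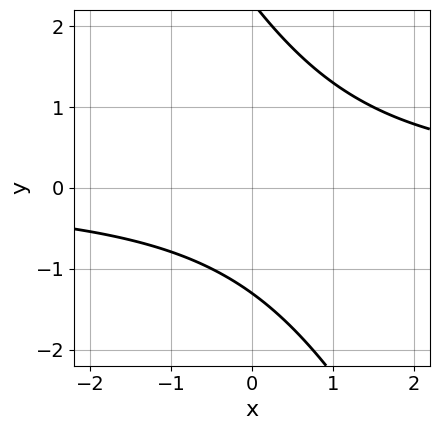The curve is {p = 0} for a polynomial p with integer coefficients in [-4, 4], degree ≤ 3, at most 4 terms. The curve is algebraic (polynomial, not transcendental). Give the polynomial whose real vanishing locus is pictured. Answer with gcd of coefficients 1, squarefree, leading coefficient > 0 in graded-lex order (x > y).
2*x*y + y^2 - y - 3

First, the degree is 2 — no degree-1 curve has this shape.
Next, from the visible intercepts: it misses every integer gridline on the x-axis.
Finally, these observations pin down the coefficients.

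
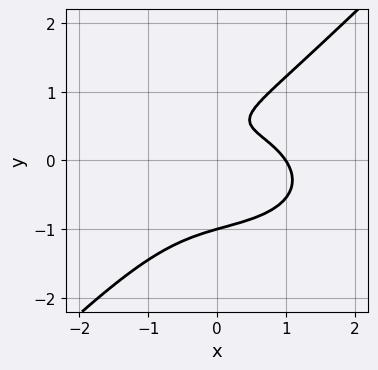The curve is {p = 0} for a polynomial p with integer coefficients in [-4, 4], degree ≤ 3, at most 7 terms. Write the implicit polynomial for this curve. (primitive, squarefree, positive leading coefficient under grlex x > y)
(a) deg p = 3. The shape is more complex than any degree-2 curve.
(b) Reading off the gridlines: one x-axis crossing is at x = 1; it crosses the y-axis at the gridline y = -1.
(c) Matching integer coefficients to the picture gives p.

x^3 + 2*x*y^2 - 3*y^3 + 2*y - 1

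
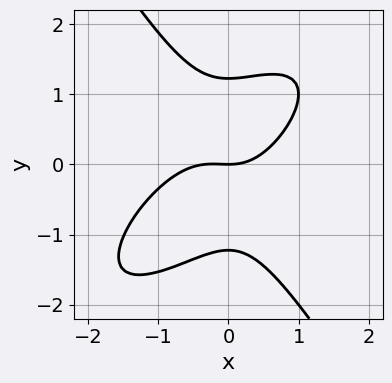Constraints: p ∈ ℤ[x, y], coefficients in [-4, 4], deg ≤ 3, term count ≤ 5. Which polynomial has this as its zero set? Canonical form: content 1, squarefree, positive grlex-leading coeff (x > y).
3*x^3 - 3*x^2*y + 2*y^3 + x^2 - 3*y

1. deg p = 3. The shape is more complex than any degree-2 curve.
2. Against the integer gridlines: one x-axis crossing is at x = 0; it meets the y-axis at y = 0 (among the integer gridlines).
3. These observations pin down the coefficients.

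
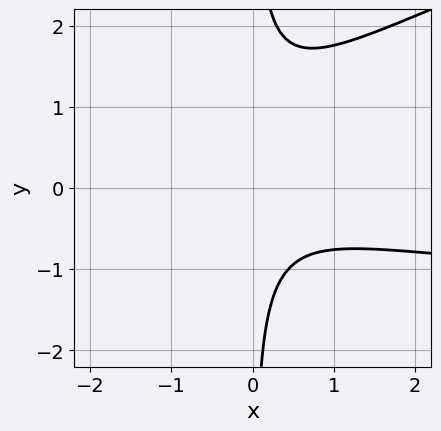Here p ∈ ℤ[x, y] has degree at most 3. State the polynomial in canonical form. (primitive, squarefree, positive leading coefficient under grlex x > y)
The degree is 3 — the shape is more complex than any degree-2 curve.
Reading off the gridlines: it misses every integer gridline on the x-axis; it misses every integer gridline on the y-axis.
Together with the visible shape, these determine p as stated.

x^2*y - 3*x*y^2 + 2*x^2 + 2*x*y + 2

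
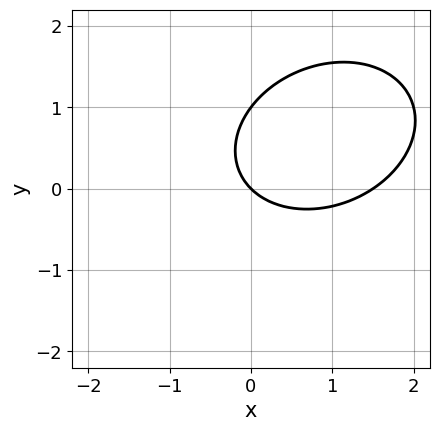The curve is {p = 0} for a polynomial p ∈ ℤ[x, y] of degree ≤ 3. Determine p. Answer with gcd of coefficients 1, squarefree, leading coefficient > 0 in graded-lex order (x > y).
2*x^2 - x*y + 3*y^2 - 3*x - 3*y

(a) Degree: the shape is more complex than any degree-1 curve, so deg p = 2.
(b) Against the integer gridlines: it crosses the x-axis at the gridline x = 0; the y-axis gridline crossings are at y ∈ {0, 1}.
(c) The integer polynomial consistent with all of this is the stated p.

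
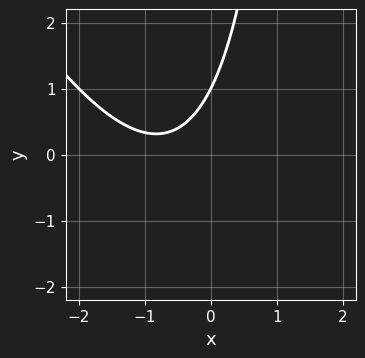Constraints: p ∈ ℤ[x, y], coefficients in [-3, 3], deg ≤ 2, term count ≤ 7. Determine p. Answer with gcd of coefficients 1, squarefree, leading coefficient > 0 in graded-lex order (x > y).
deg p = 2.
Against the integer gridlines: no x-intercept at any integer in the box; it crosses the y-axis at the gridline y = 1.
Matching integer coefficients to the picture gives p.

2*x^2 + x*y + 3*x - 2*y + 2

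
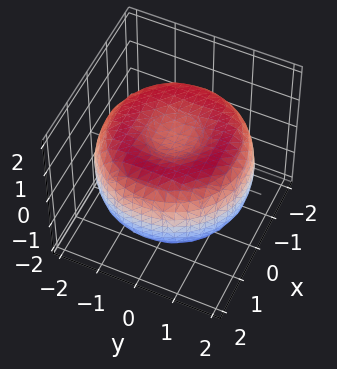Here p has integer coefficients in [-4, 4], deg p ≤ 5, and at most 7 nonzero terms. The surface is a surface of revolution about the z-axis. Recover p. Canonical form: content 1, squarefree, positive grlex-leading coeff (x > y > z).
Degree: the shape is more complex than any degree-3 surface, so deg p = 4.
Symmetry: every cross-section ⟂ z is a circle, so x, y appear only via x² + y².
From the visible intercepts: a circular section at z = -1 has radius between 0 and 1.
Solving for integer coefficients yields p as stated.

x^4 + 2*x^2*y^2 + y^4 - 3*x^2 - 3*y^2 + 3*z^2 - 2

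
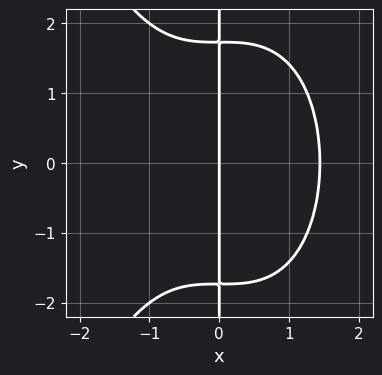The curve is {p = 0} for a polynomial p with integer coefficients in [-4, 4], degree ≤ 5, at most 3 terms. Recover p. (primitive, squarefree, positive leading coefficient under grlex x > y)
1. deg p = 4. No degree-3 curve has this shape.
2. Symmetries: mirror symmetry y ↦ −y ⇒ only even powers of y.
3. From the visible intercepts: it crosses the x-axis at the gridline x = 0; the visible y-axis segment lies entirely on the curve.
4. Solving for integer coefficients yields p as stated.

x^4 + x*y^2 - 3*x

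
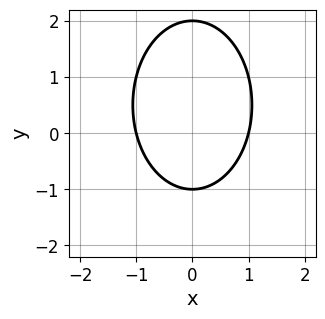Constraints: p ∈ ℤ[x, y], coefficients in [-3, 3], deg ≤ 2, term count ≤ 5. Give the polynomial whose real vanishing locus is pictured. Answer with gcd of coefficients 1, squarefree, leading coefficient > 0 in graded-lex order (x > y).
1. Degree: a generic line meets the curve in up to 2 points, so deg p = 2.
2. Symmetries: it's symmetric under x → −x, forcing even powers of x.
3. Checking where it meets the axes: among the integer gridlines, it crosses the y-axis at y ∈ {-1, 2}; the x-axis gridline crossings are at x ∈ {-1, 1}.
4. Putting this together gives p.

2*x^2 + y^2 - y - 2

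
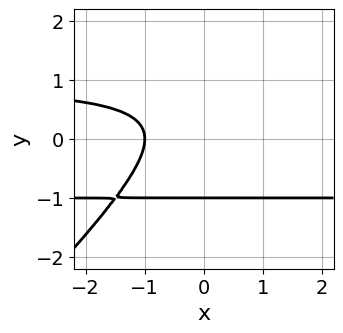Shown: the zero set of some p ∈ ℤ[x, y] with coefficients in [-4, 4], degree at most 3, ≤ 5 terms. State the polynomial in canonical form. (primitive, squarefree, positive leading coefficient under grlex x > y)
(a) Degree: a generic line meets the curve in up to 3 points, so deg p = 3.
(b) Checking where it meets the axes: it crosses the x-axis at the gridline x = -1; it meets the y-axis at y = -1 (among the integer gridlines).
(c) Matching integer coefficients to the picture gives p.

x*y^2 - y^3 - x - 1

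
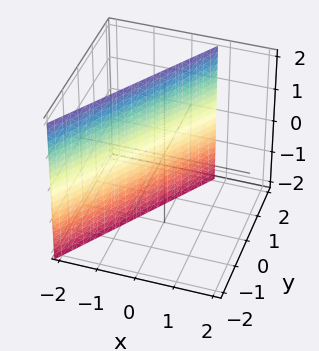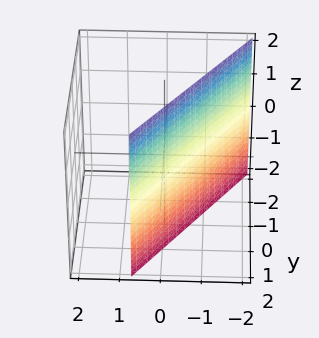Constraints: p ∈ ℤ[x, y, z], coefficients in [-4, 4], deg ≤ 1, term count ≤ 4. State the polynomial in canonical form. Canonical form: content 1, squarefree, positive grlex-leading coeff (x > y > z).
3*x - 2*y + 2

1. Degree: every cross-section is a straight line — this is a plane, so deg p = 1.
2. Reading off the gridlines: it meets the y-axis at y = 1 (among the integer gridlines); the surface avoids every integer z-axis point in the box.
3. Fitting integer coefficients to these (and the overall shape) gives p.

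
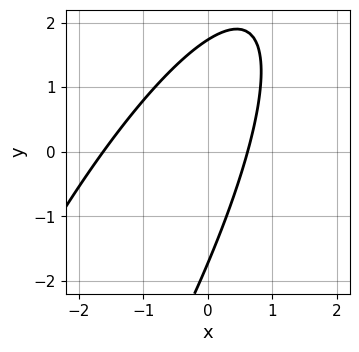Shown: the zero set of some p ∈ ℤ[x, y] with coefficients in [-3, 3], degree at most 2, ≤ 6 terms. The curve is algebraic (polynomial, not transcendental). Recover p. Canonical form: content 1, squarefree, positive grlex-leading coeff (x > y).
3*x^2 - 3*x*y + y^2 + 3*x - 3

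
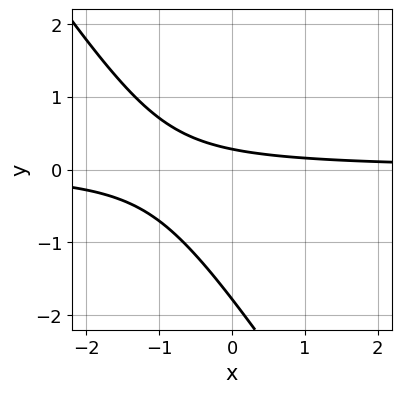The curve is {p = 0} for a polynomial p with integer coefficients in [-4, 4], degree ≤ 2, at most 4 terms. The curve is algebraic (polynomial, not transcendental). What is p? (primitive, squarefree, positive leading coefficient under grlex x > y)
3*x*y + 2*y^2 + 3*y - 1

1. The degree is 2 — a generic line meets the curve in up to 2 points.
2. Checking where it meets the axes: it misses every integer gridline on the x-axis.
3. Solving for integer coefficients yields p as stated.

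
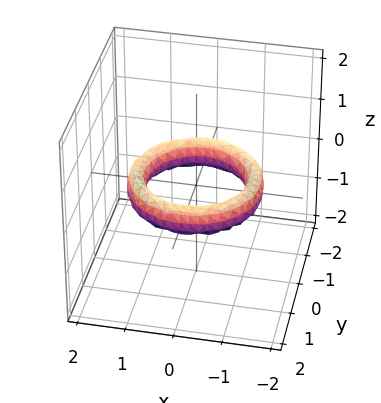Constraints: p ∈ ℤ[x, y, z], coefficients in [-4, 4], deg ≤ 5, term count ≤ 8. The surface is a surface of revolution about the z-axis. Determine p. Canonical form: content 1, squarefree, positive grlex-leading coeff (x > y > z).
x^4 + 2*x^2*y^2 + y^4 - 3*x^2 - 3*y^2 + 2*z^2 + 2

First, the degree is 4 — the shape is more complex than any degree-3 surface.
Next, symmetries: every cross-section ⟂ z is a circle, so x, y appear only via x² + y².
Then, from the axis intercepts and sections: among the integer gridlines, it crosses the x-axis at x ∈ {-1, 1}; among the integer gridlines, it crosses the y-axis at y ∈ {-1, 1}.
Finally, solving for integer coefficients yields p as stated.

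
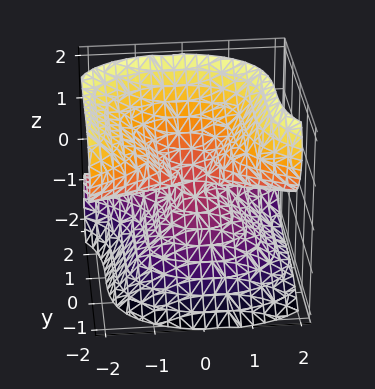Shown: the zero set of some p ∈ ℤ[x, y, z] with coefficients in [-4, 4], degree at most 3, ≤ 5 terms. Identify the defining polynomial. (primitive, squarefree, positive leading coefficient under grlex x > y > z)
3*x^2*z + x*z^2 + 3*y^3 - 3*z^3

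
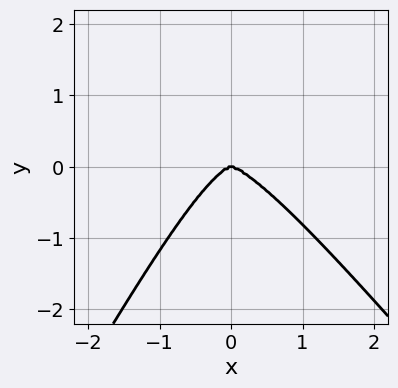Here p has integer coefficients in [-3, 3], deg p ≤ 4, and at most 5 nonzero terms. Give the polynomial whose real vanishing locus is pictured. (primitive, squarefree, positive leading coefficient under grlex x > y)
1. Degree: the shape is more complex than any degree-3 curve, so deg p = 4.
2. From the axis intercepts and sections: it crosses the x-axis at the gridline x = 0; it crosses the y-axis at the gridline y = 0.
3. Together with the visible shape, these determine p as stated.

3*x^4 + 2*x^3*y + x^2*y^2 - y^4 + 3*y^3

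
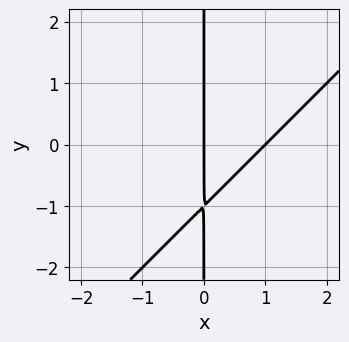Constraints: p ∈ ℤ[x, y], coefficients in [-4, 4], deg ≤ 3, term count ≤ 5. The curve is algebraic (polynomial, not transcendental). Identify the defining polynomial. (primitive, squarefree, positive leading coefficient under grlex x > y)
x^2 - x*y - x

The degree is 2 — a generic line meets the curve in up to 2 points.
Against the integer gridlines: the visible y-axis segment lies entirely on the curve; among the integer gridlines, it crosses the x-axis at x ∈ {0, 1}.
These observations pin down the coefficients.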